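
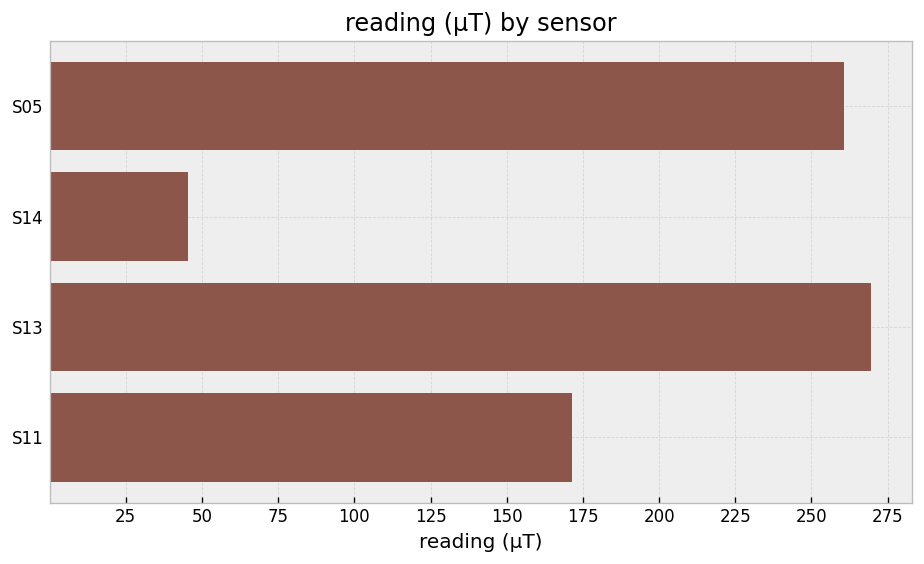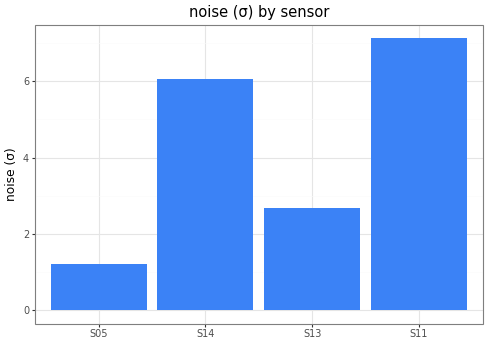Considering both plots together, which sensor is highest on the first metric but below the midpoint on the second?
Chart 2 median noise (σ) ≈ 4; below-median sensors: S05, S13. Among those, S13 has the highest reading (µT) (≈ 275).

S13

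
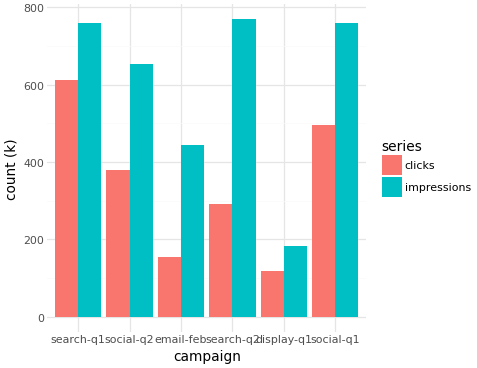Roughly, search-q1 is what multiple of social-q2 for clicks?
search-q1 ≈ 600, social-q2 ≈ 400; 600/400 ≈ 1.5.

≈ 1.5×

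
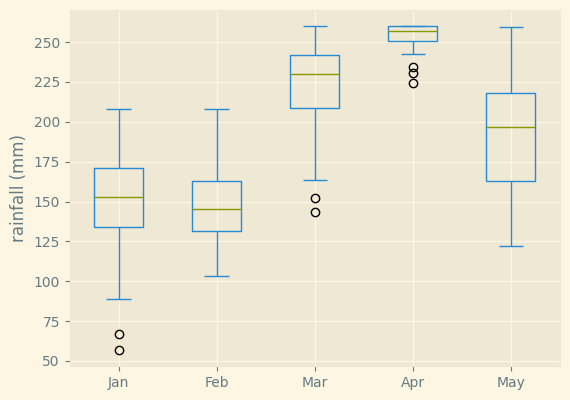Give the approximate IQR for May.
Q3 ≈ 220, Q1 ≈ 160; IQR ≈ 60.

≈ 60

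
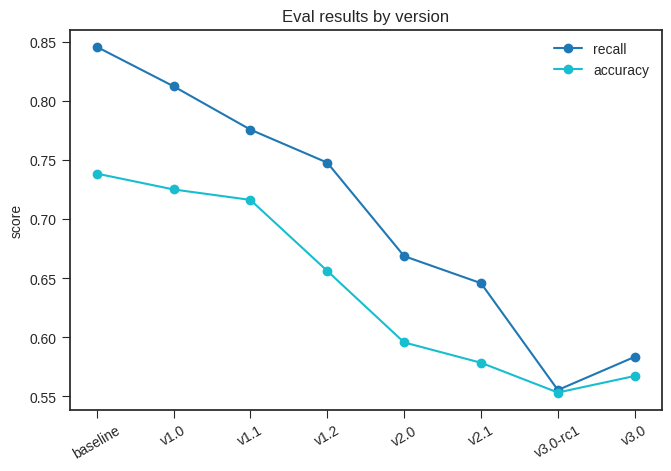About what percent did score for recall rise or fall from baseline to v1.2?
≈ -11.8%

baseline ≈ 0.85, v1.2 ≈ 0.75; (0.75 − 0.85) / 0.85 ≈ -11.8%.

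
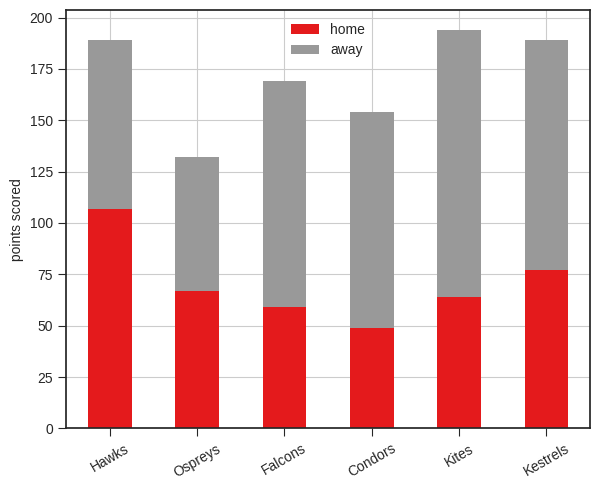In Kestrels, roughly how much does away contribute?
away top ≈ 180, bottom ≈ 80; segment ≈ 100.

≈ 100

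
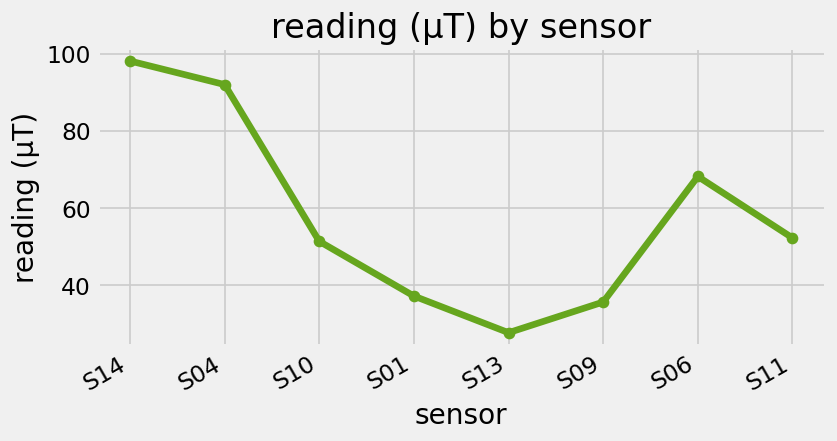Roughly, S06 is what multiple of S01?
≈ 1.75×

S06 ≈ 70, S01 ≈ 40; 70/40 ≈ 1.75.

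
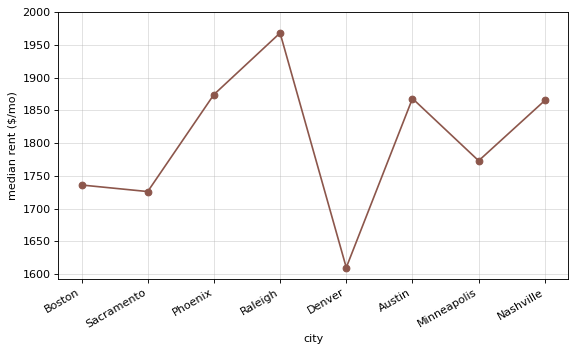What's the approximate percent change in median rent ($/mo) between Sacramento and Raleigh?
≈ +11.4%

Sacramento ≈ 1750, Raleigh ≈ 1950; (1950 − 1750) / 1750 ≈ +11.4%.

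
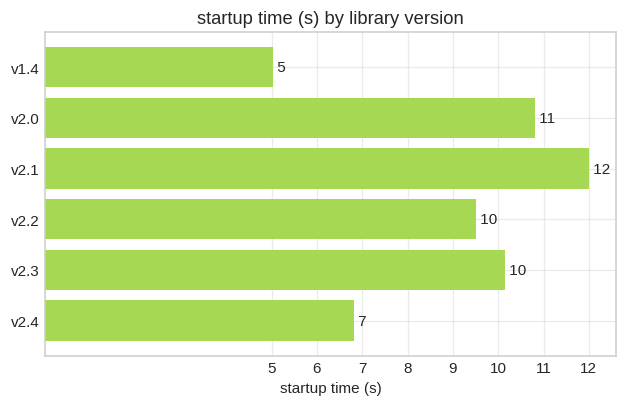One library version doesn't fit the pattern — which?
v1.4 ≈ 5; the rest sit between ≈ 7 and ≈ 12.

v1.4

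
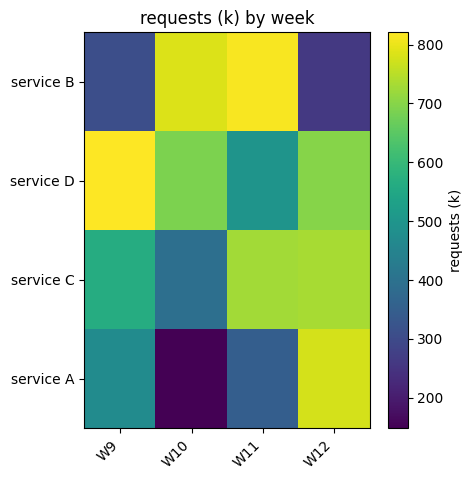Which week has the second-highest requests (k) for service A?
Top 3 for service A: W12 ≈ 800, W9 ≈ 500, W11 ≈ 400.

W9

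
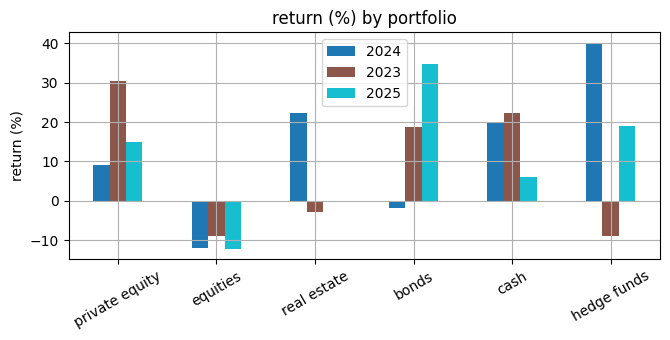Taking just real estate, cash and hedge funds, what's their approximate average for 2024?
≈ 27

(20 + 20 + 40) / 3 ≈ 27.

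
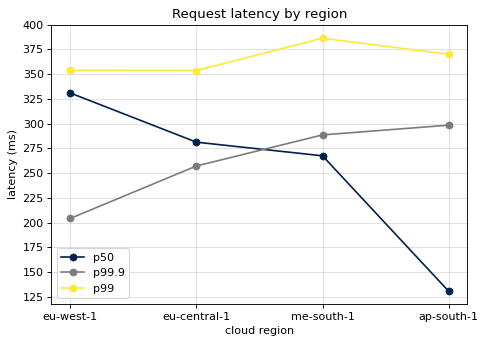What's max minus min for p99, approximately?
Max me-south-1 ≈ 375, min eu-central-1 ≈ 350; range ≈ 25.

≈ 25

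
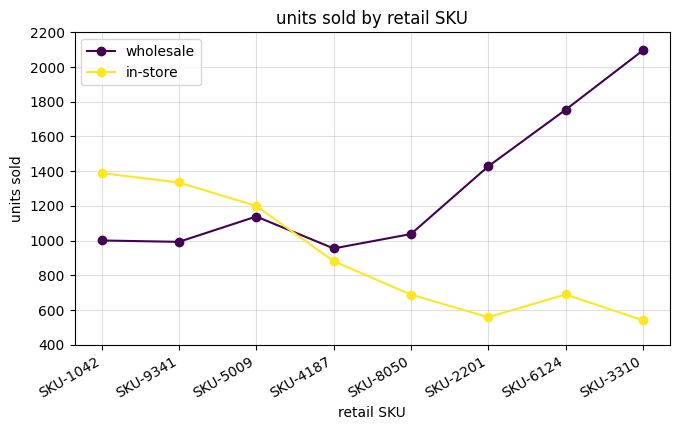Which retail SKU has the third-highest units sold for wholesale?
Top 4 for wholesale: SKU-3310 ≈ 2000, SKU-6124 ≈ 1800, SKU-2201 ≈ 1400, SKU-5009 ≈ 1200.

SKU-2201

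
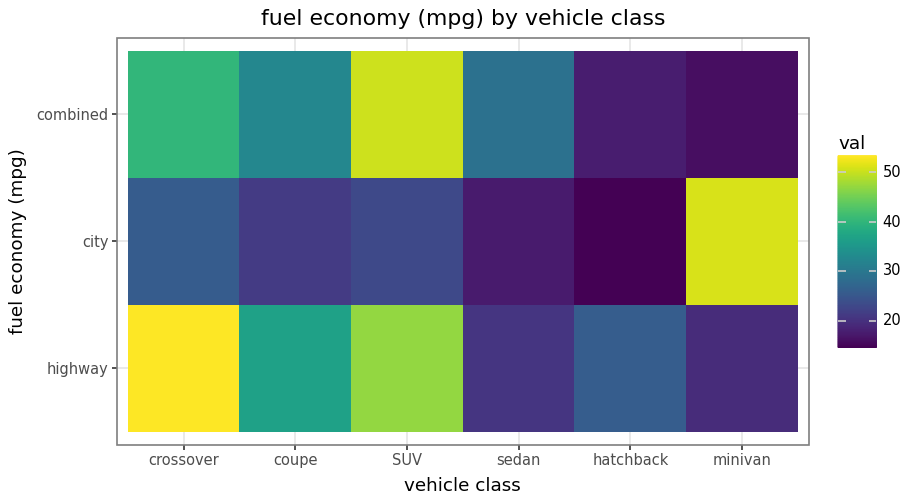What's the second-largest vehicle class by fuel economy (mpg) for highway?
SUV

Top 3 for highway: crossover ≈ 55, SUV ≈ 45, coupe ≈ 35.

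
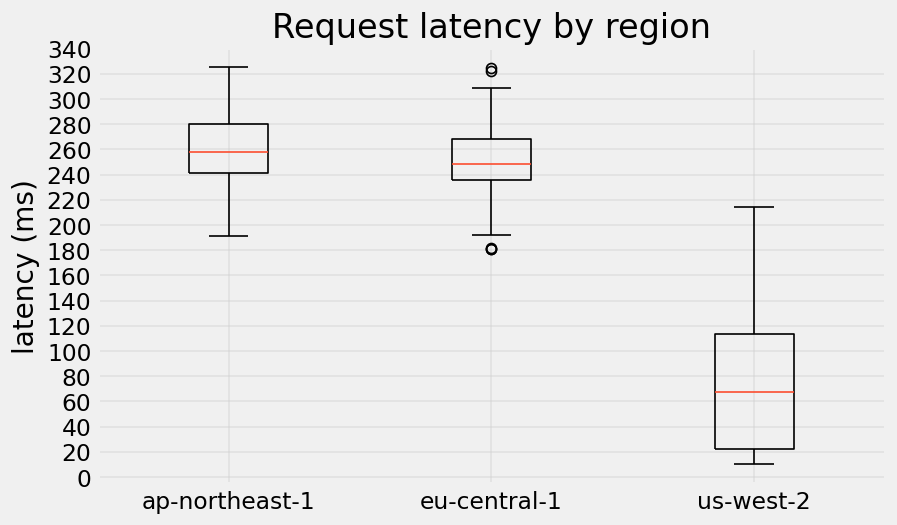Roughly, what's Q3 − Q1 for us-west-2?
Q3 ≈ 120, Q1 ≈ 20; IQR ≈ 100.

≈ 100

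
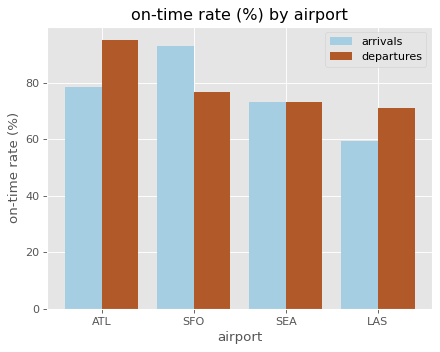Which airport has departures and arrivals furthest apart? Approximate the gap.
ATL, ≈ 20 %

ATL: departures ≈ 100, arrivals ≈ 80 → gap ≈ 20. Next-largest (SFO) is only ≈ 10.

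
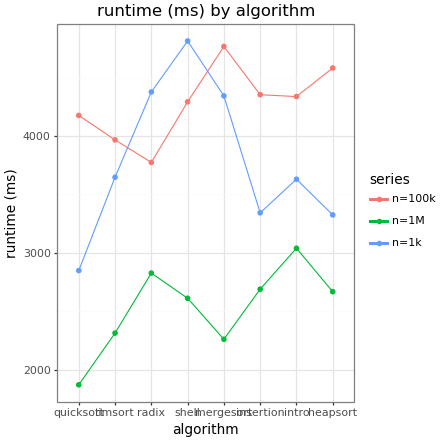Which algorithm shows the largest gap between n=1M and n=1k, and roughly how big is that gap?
shell: n=1M ≈ 2500, n=1k ≈ 5000 → gap ≈ 2500. Next-largest (mergesort) is only ≈ 2000.

shell, ≈ 2500 ms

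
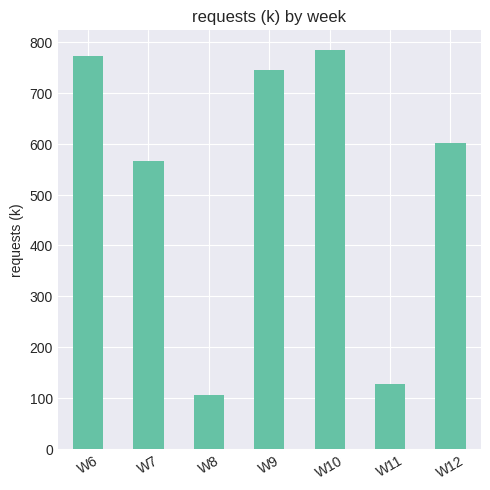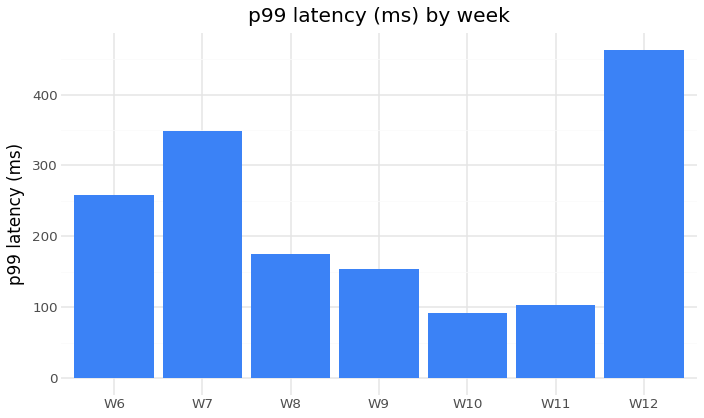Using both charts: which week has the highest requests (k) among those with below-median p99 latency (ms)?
Chart 2 median p99 latency (ms) ≈ 150; below-median weeks: W9, W10, W11. Among those, W10 has the highest requests (k) (≈ 800).

W10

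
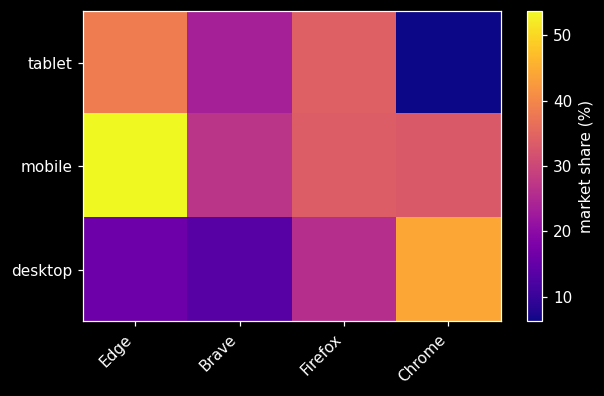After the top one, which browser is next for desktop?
Firefox

Top 3 for desktop: Chrome ≈ 45, Firefox ≈ 25, Edge ≈ 15.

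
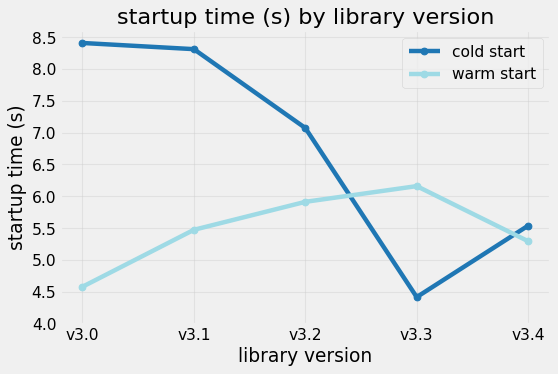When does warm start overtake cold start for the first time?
v3.3

v3.2: warm start ≈ 6.0 vs cold start ≈ 7.0 (not yet); v3.3: warm start ≈ 6.0 vs cold start ≈ 4.5 (first crossover).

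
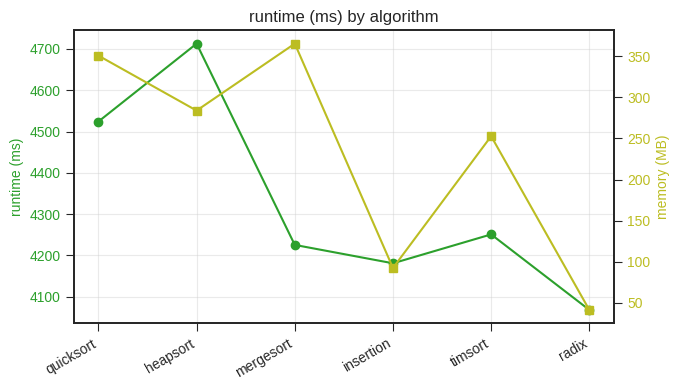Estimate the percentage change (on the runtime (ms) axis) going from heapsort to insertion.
≈ -10.6%

heapsort ≈ 4700, insertion ≈ 4200; (4200 − 4700) / 4700 ≈ -10.6%.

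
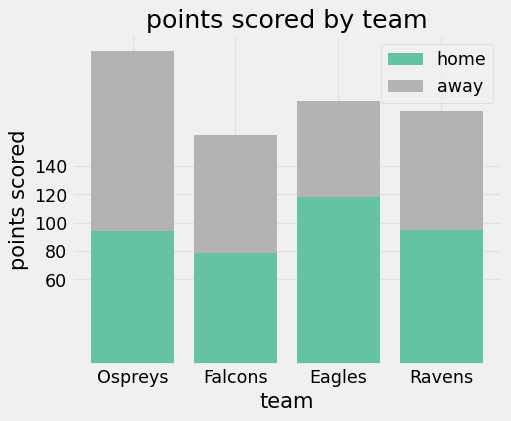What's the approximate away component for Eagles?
≈ 60

away top ≈ 180, bottom ≈ 120; segment ≈ 60.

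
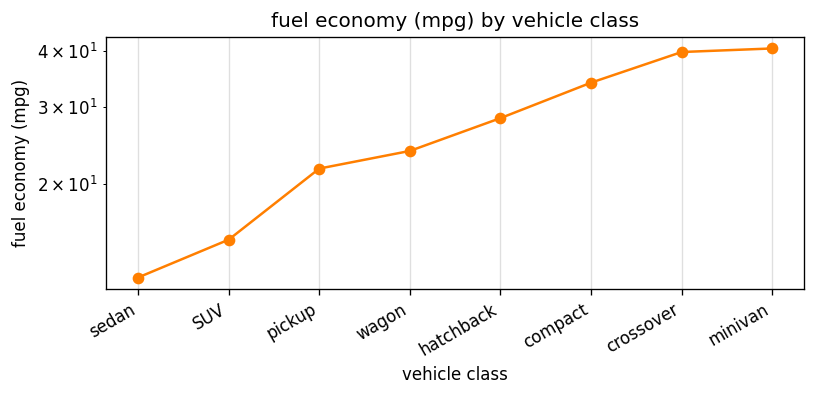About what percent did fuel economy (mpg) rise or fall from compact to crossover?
≈ +14.3%

compact ≈ 35, crossover ≈ 40; (40 − 35) / 35 ≈ +14.3%.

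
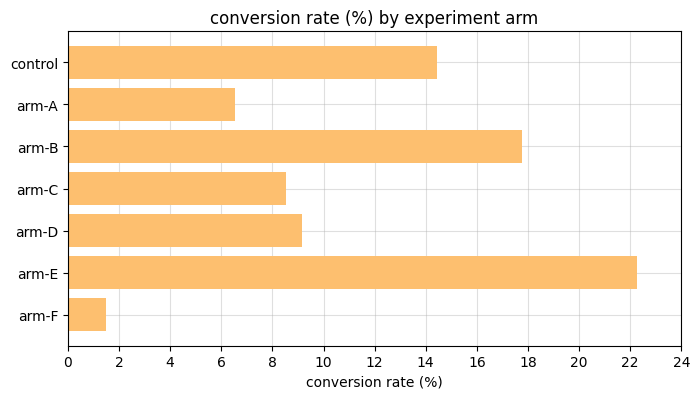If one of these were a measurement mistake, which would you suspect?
arm-E

arm-E ≈ 22; the rest sit between ≈ 2 and ≈ 18.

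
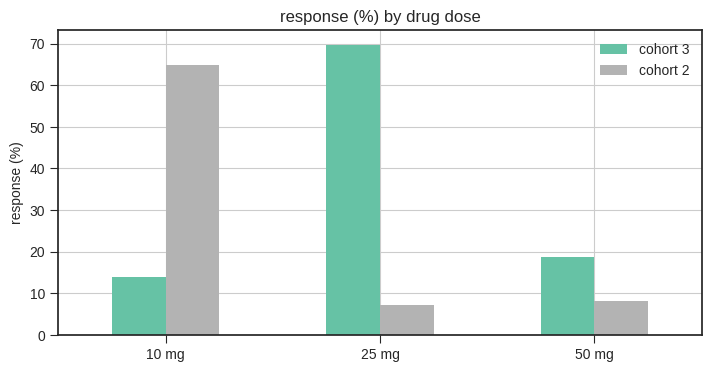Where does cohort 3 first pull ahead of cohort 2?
10 mg: cohort 3 ≈ 10 vs cohort 2 ≈ 60 (not yet); 25 mg: cohort 3 ≈ 70 vs cohort 2 ≈ 10 (first crossover).

25 mg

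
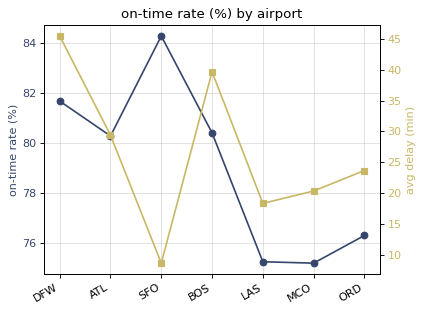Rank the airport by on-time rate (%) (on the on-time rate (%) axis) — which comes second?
DFW

Top 3 (on the on-time rate (%) axis): SFO ≈ 84, DFW ≈ 82, BOS ≈ 80.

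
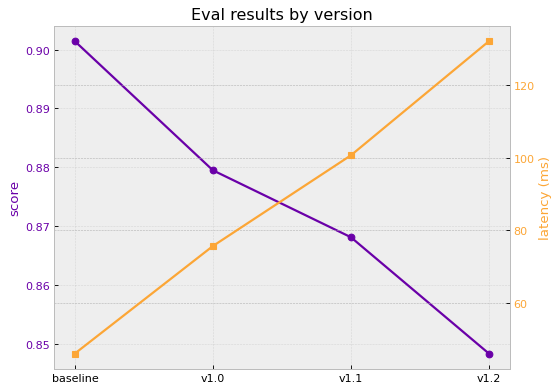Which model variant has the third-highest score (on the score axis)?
v1.1

Top 4 (on the score axis): baseline ≈ 0.90, v1.0 ≈ 0.88, v1.1 ≈ 0.87, v1.2 ≈ 0.85.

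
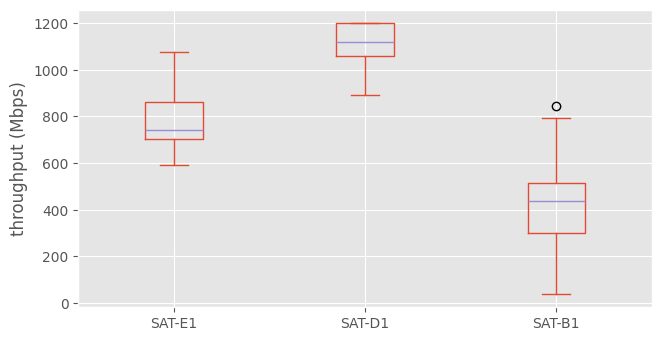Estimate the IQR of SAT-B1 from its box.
≈ 200

Q3 ≈ 500, Q1 ≈ 300; IQR ≈ 200.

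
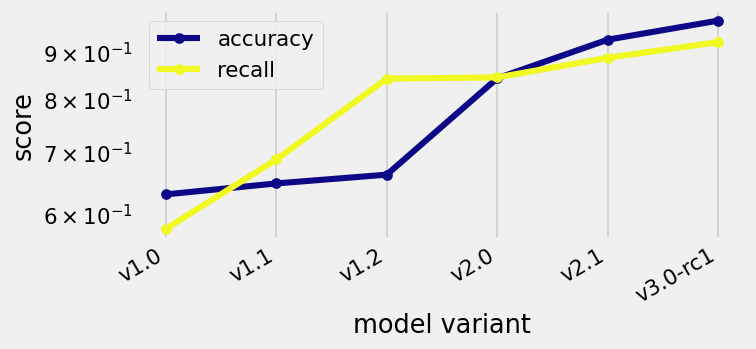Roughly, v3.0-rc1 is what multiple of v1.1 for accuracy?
≈ 1.46×

v3.0-rc1 ≈ 0.95, v1.1 ≈ 0.65; 0.95/0.65 ≈ 1.46.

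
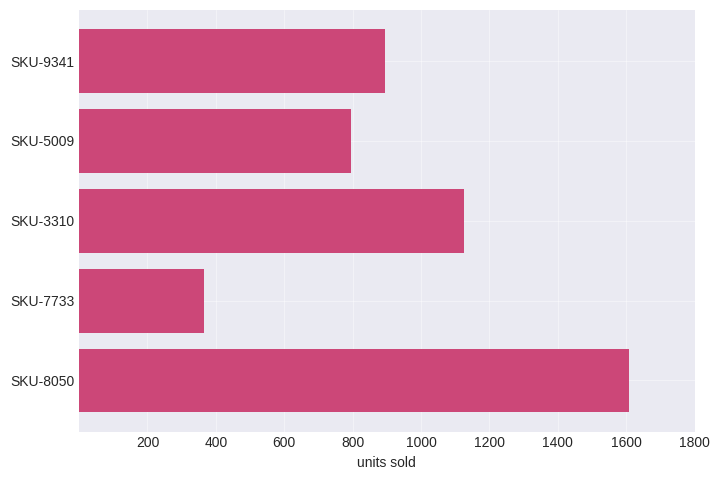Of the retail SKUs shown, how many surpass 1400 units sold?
Above 1400: SKU-8050.

1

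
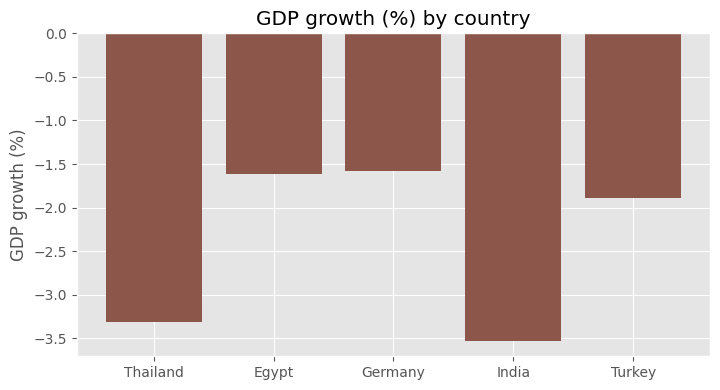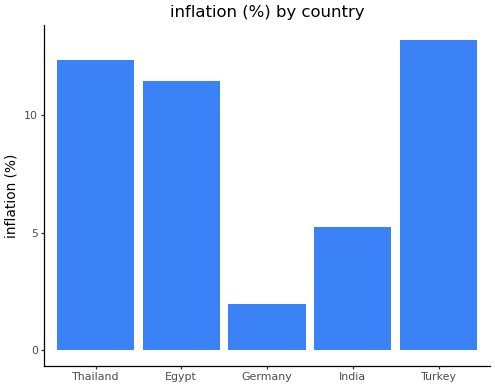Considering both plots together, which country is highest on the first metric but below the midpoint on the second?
Germany

Chart 2 median inflation (%) ≈ 12; below-median countries: Germany, India. Among those, Germany has the highest GDP growth (%) (≈ -2).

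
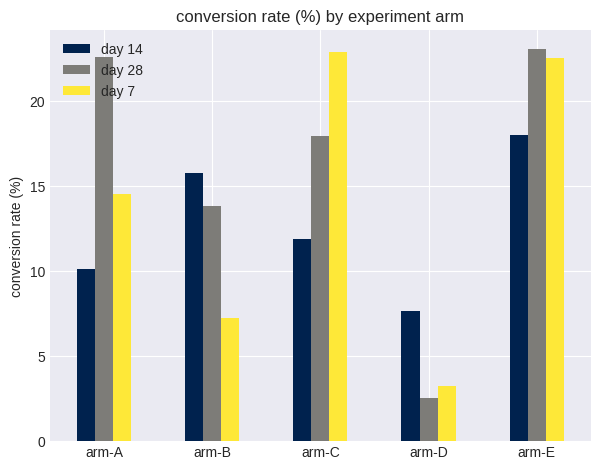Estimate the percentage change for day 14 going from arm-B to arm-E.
arm-B ≈ 16, arm-E ≈ 18; (18 − 16) / 16 ≈ +12.5%.

≈ +12.5%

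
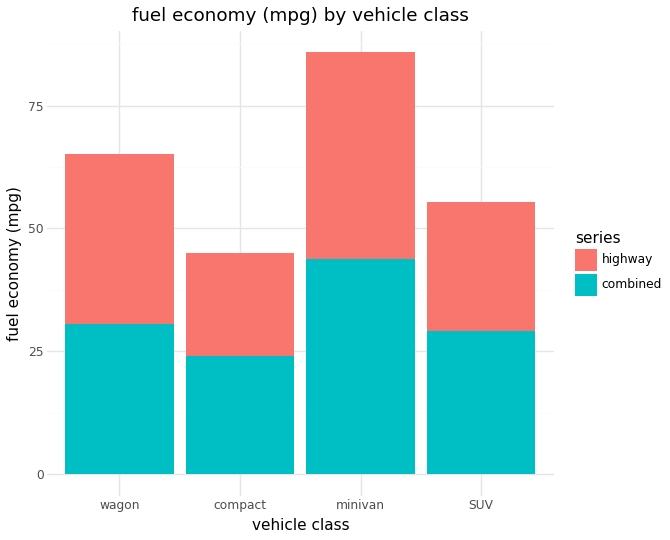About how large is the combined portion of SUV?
≈ 30

combined top ≈ 30, bottom ≈ 0; segment ≈ 30.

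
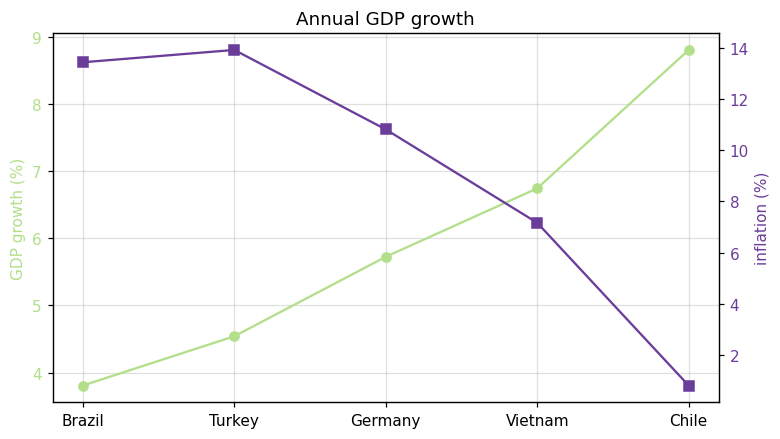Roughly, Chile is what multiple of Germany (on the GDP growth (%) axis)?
Chile ≈ 9.0, Germany ≈ 5.5; 9.0/5.5 ≈ 1.64.

≈ 1.64×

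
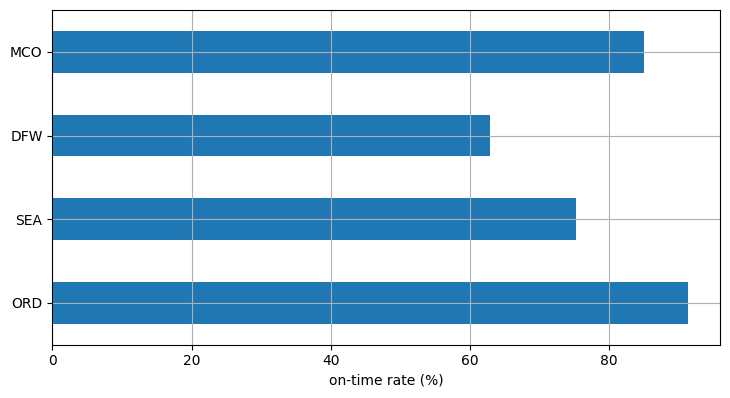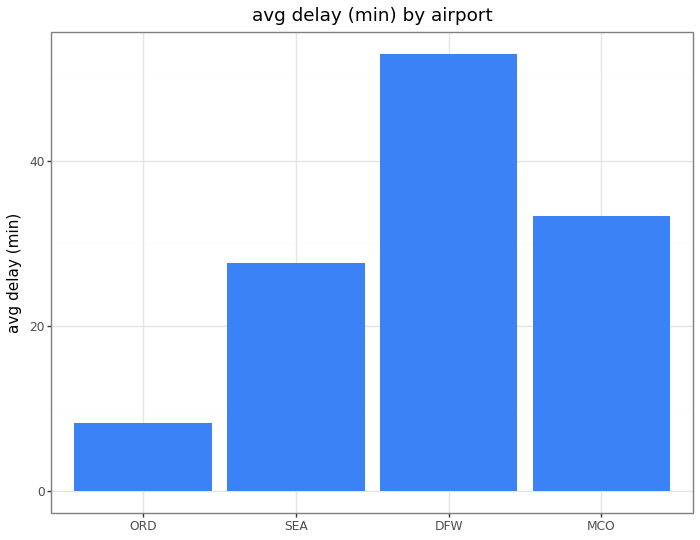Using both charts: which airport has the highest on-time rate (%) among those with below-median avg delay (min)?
Chart 2 median avg delay (min) ≈ 30; below-median airports: ORD, SEA. Among those, ORD has the highest on-time rate (%) (≈ 90).

ORD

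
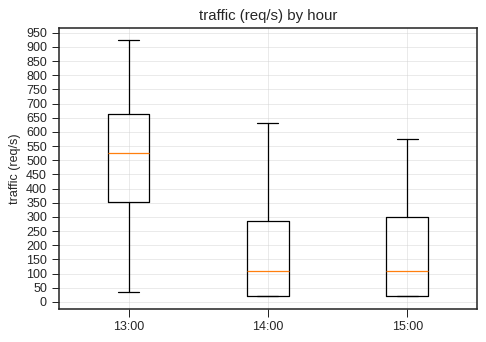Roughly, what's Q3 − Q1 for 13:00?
Q3 ≈ 650, Q1 ≈ 350; IQR ≈ 300.

≈ 300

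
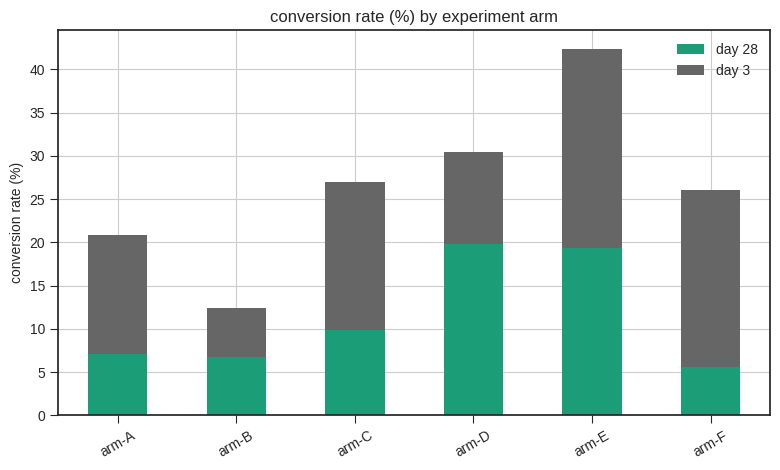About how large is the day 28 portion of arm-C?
day 28 top ≈ 10, bottom ≈ 0; segment ≈ 10.

≈ 10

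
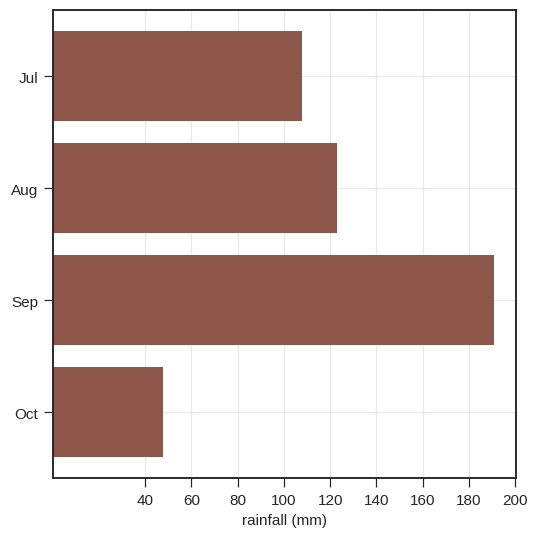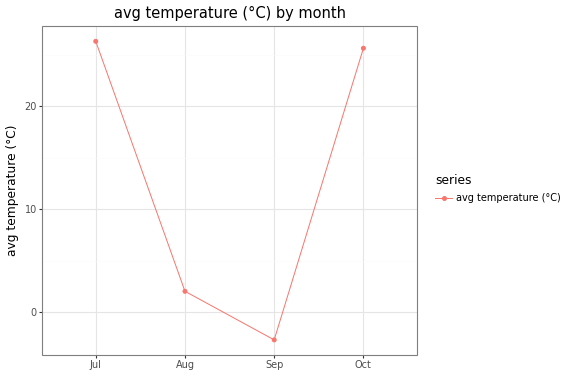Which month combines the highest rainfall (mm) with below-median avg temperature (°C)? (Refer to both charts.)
Sep

Chart 2 median avg temperature (°C) ≈ 15; below-median months: Aug, Sep. Among those, Sep has the highest rainfall (mm) (≈ 200).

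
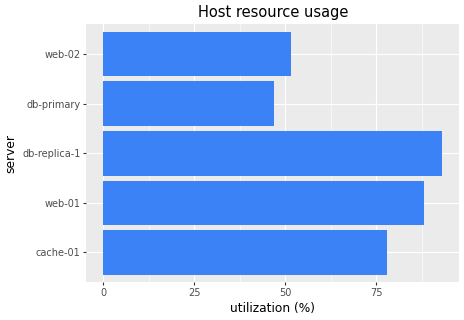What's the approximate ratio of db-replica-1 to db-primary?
≈ 1.8×

db-replica-1 ≈ 90, db-primary ≈ 50; 90/50 ≈ 1.8.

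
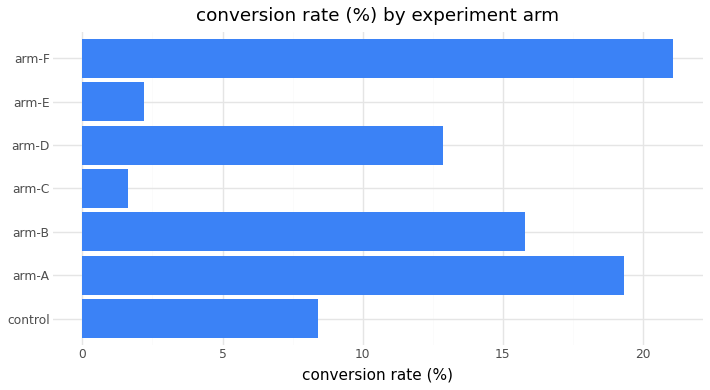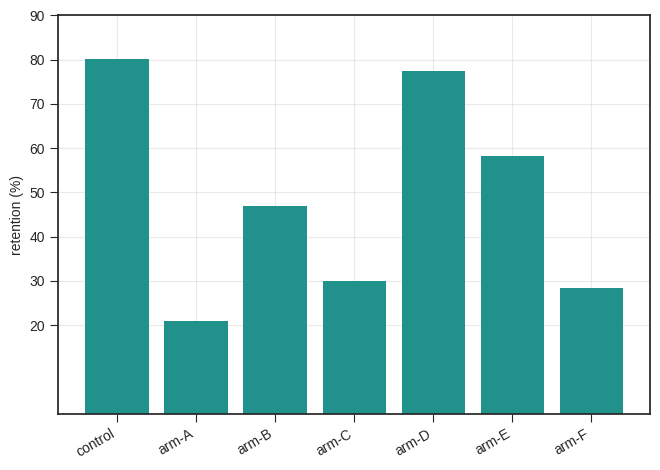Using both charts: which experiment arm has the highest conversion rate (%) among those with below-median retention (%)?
Chart 2 median retention (%) ≈ 50; below-median experiment arms: arm-A, arm-C, arm-F. Among those, arm-F has the highest conversion rate (%) (≈ 22).

arm-F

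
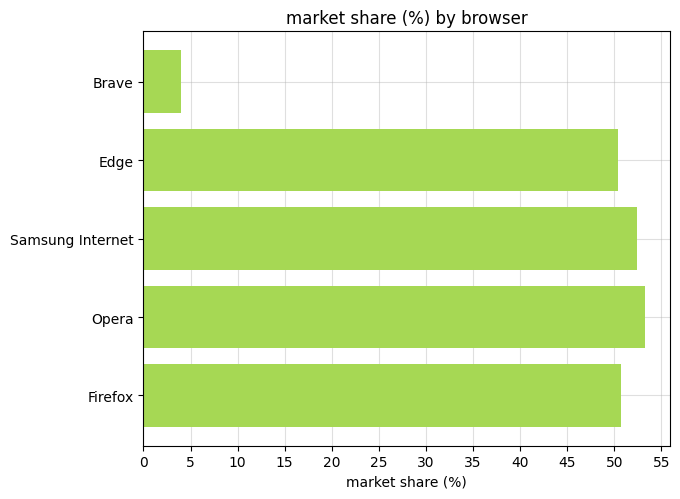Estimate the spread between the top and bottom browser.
Max Opera ≈ 55, min Brave ≈ 5; range ≈ 50.

≈ 50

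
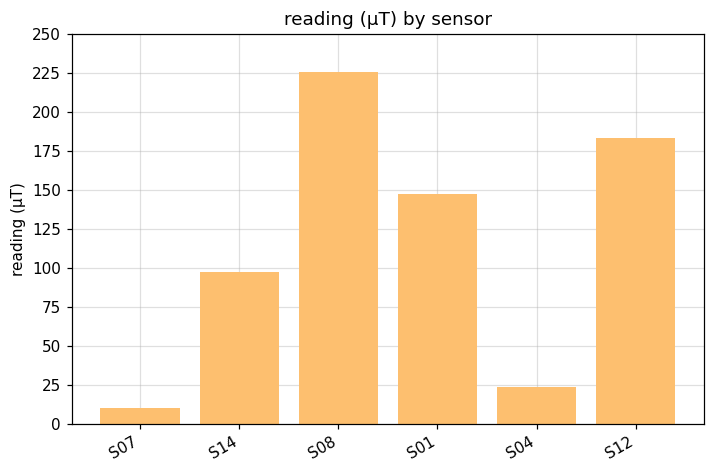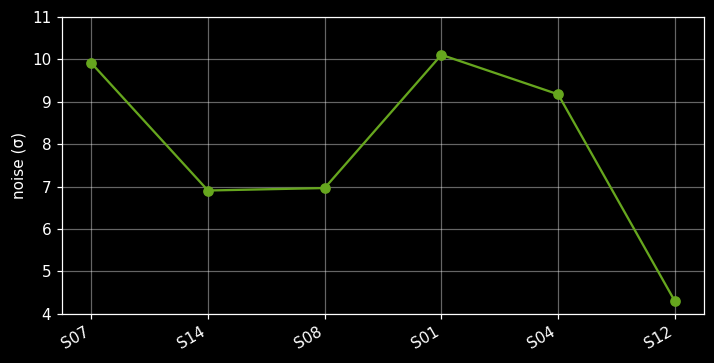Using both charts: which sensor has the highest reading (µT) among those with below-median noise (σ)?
Chart 2 median noise (σ) ≈ 8; below-median sensors: S14, S08, S12. Among those, S08 has the highest reading (µT) (≈ 225).

S08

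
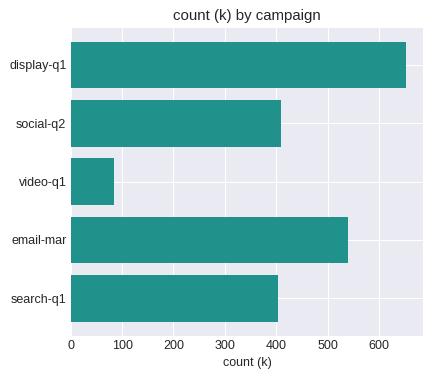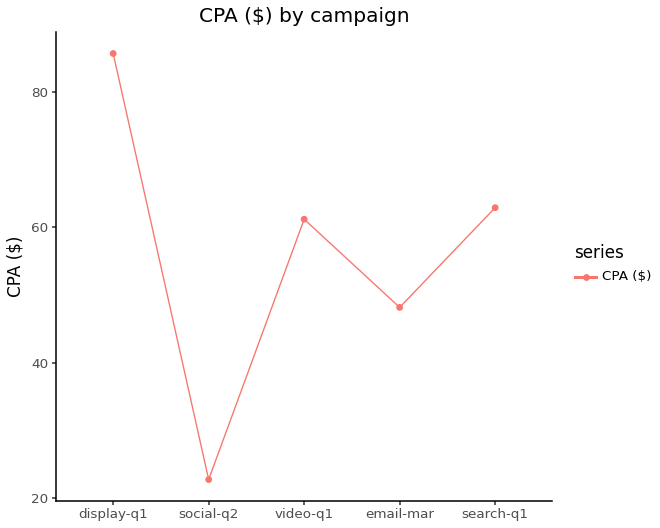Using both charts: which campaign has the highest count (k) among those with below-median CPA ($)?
Chart 2 median CPA ($) ≈ 60; below-median campaigns: social-q2, email-mar. Among those, email-mar has the highest count (k) (≈ 500).

email-mar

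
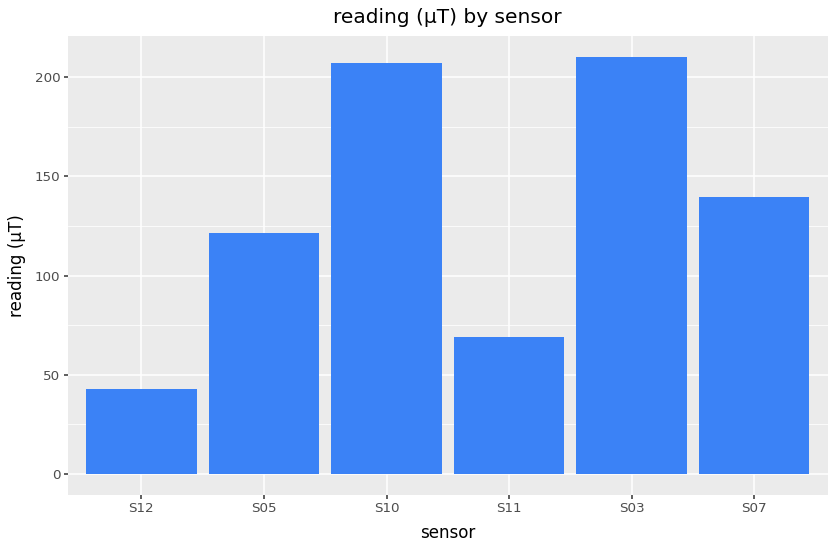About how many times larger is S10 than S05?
S10 ≈ 200, S05 ≈ 120; 200/120 ≈ 1.67.

≈ 1.67×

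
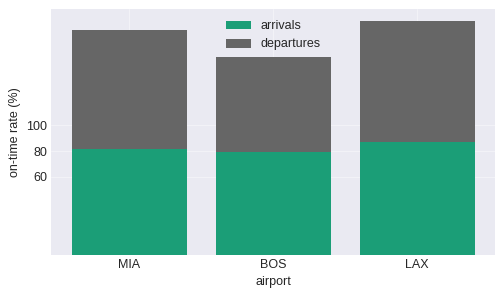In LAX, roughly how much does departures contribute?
≈ 100

departures top ≈ 180, bottom ≈ 80; segment ≈ 100.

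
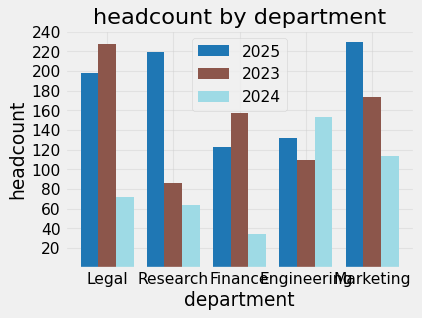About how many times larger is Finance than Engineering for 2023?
≈ 1.33×

Finance ≈ 160, Engineering ≈ 120; 160/120 ≈ 1.33.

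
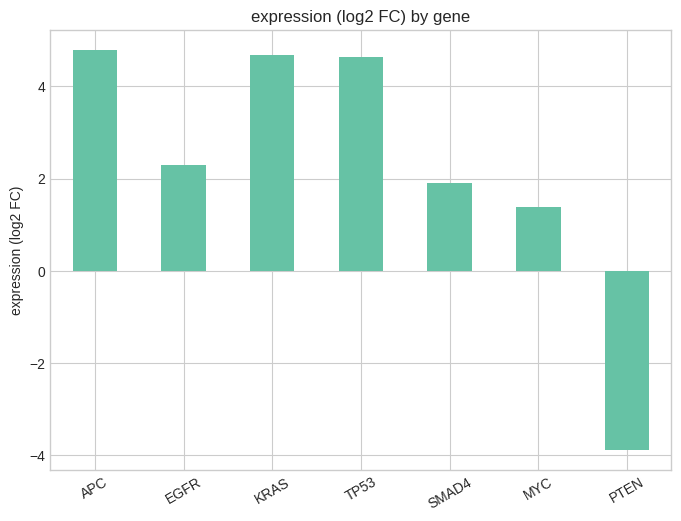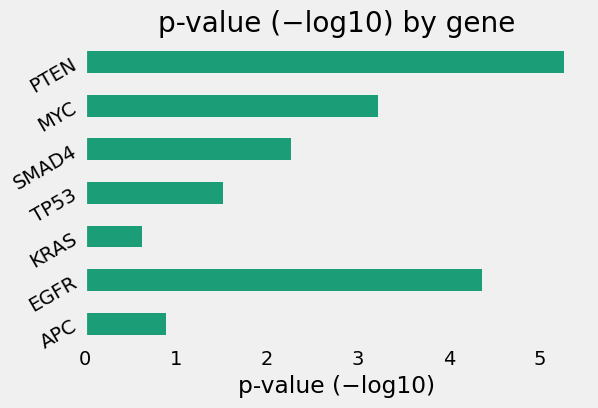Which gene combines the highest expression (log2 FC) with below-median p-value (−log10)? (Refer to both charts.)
Chart 2 median p-value (−log10) ≈ 2.5; below-median genes: APC, KRAS, TP53. Among those, APC has the highest expression (log2 FC) (≈ 5).

APC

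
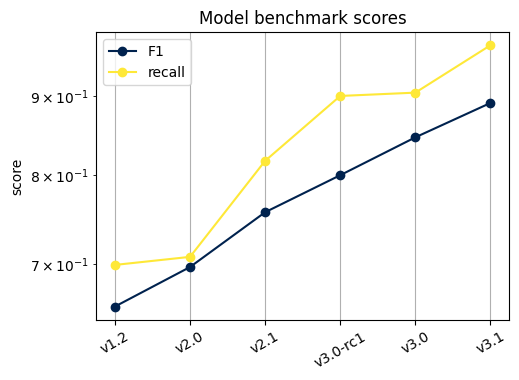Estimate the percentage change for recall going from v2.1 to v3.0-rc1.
v2.1 ≈ 0.80, v3.0-rc1 ≈ 0.90; (0.90 − 0.80) / 0.80 ≈ +12.5%.

≈ +12.5%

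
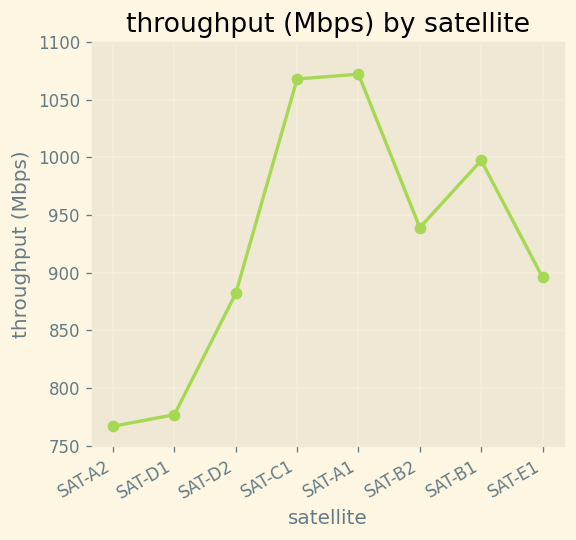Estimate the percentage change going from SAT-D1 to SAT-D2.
SAT-D1 ≈ 800, SAT-D2 ≈ 900; (900 − 800) / 800 ≈ +12.5%.

≈ +12.5%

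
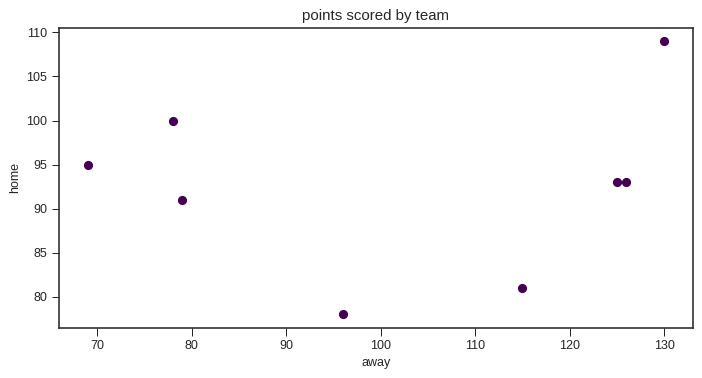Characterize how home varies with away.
Points are roughly uncorrelated; weak (|r| ≈ 0.1).

no clear correlation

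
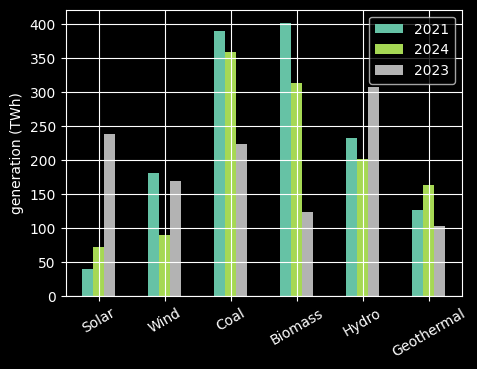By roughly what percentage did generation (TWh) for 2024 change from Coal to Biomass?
Coal ≈ 350, Biomass ≈ 300; (300 − 350) / 350 ≈ -14.3%.

≈ -14.3%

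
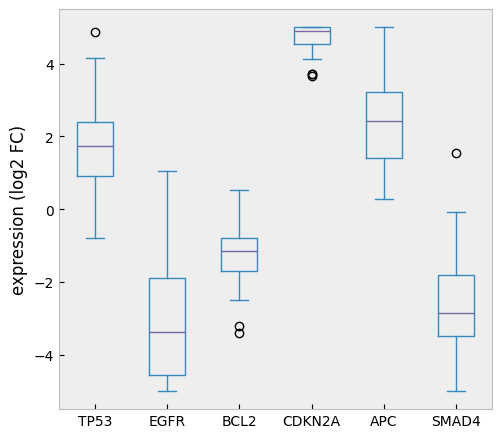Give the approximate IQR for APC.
Q3 ≈ 3, Q1 ≈ 1; IQR ≈ 2.

≈ 2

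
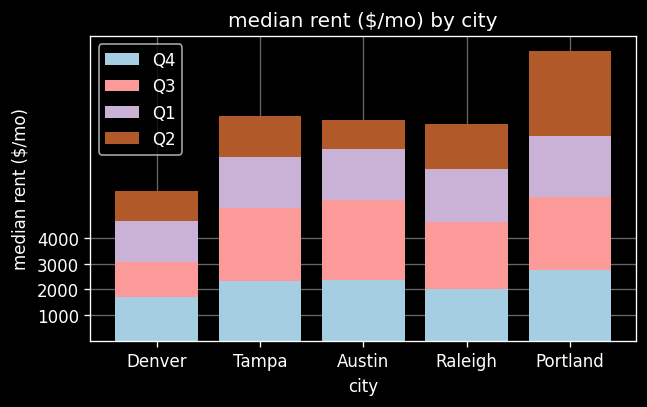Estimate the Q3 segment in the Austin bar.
Q3 top ≈ 5000, bottom ≈ 2000; segment ≈ 3000.

≈ 3000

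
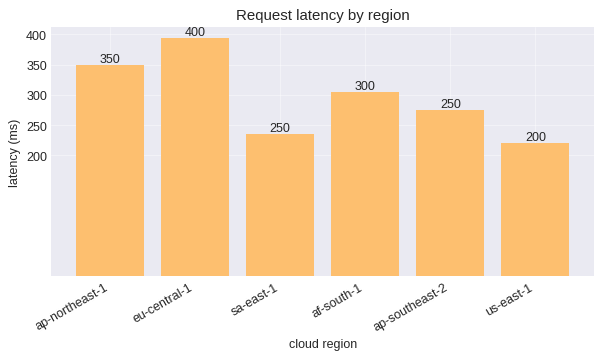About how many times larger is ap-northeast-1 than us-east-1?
ap-northeast-1 ≈ 350, us-east-1 ≈ 200; 350/200 ≈ 1.75.

≈ 1.75×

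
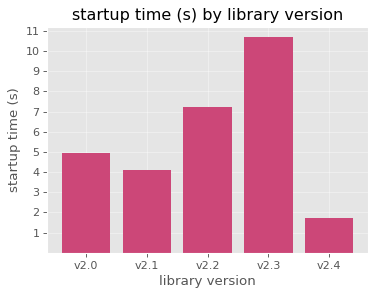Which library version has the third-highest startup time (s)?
v2.0

Top 4: v2.3 ≈ 11, v2.2 ≈ 7, v2.0 ≈ 5, v2.1 ≈ 4.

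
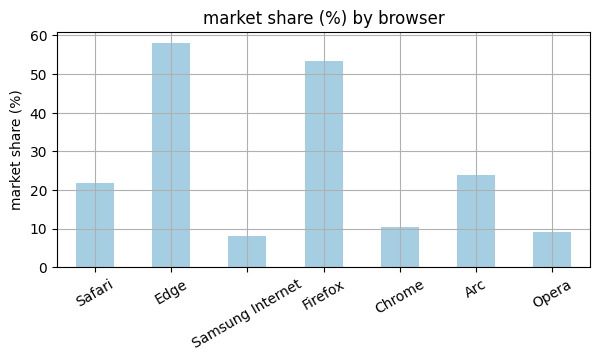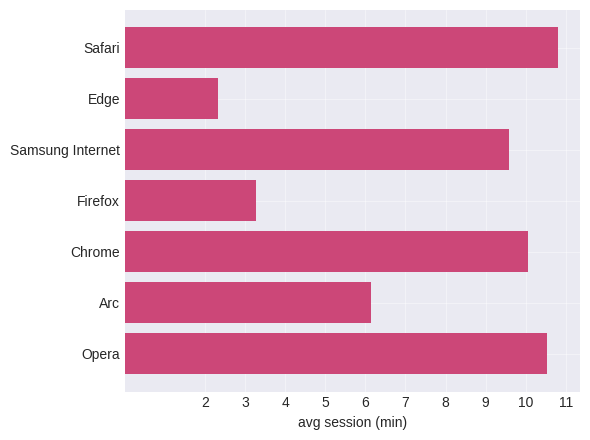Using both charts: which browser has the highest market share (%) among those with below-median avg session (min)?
Edge

Chart 2 median avg session (min) ≈ 10; below-median browsers: Edge, Firefox, Arc. Among those, Edge has the highest market share (%) (≈ 60).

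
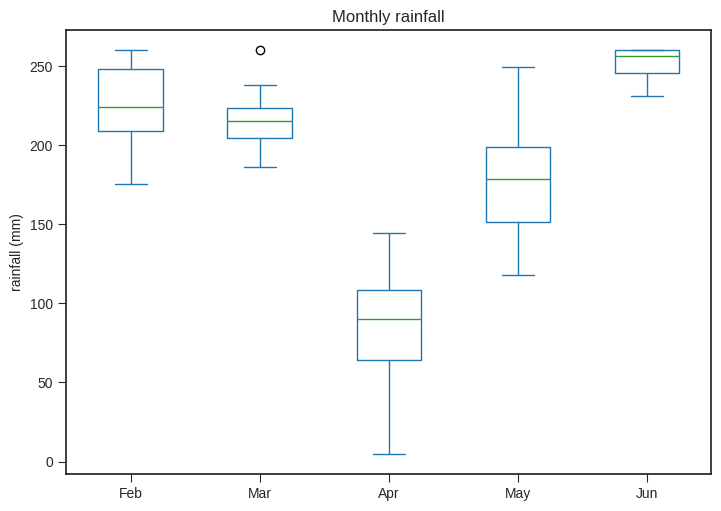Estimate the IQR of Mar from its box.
≈ 20

Q3 ≈ 220, Q1 ≈ 200; IQR ≈ 20.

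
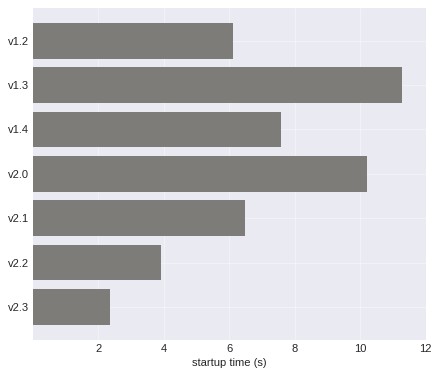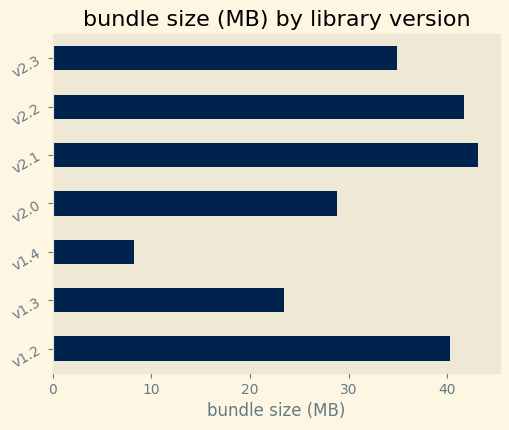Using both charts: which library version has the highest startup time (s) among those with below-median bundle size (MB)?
v1.3

Chart 2 median bundle size (MB) ≈ 35; below-median library versions: v1.3, v1.4, v2.0. Among those, v1.3 has the highest startup time (s) (≈ 12).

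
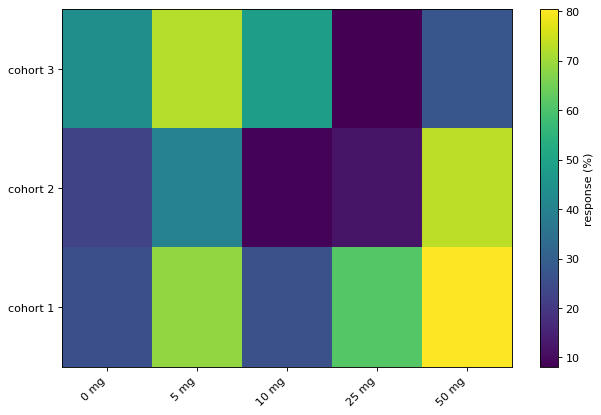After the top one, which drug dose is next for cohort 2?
5 mg

Top 3 for cohort 2: 50 mg ≈ 70, 5 mg ≈ 40, 0 mg ≈ 20.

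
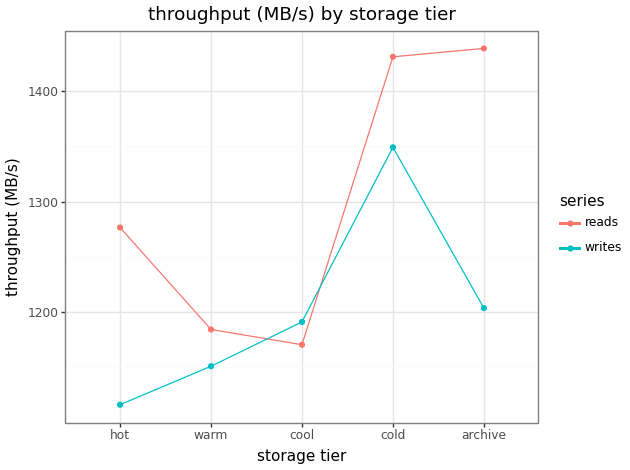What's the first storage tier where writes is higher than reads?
warm: writes ≈ 1150 vs reads ≈ 1200 (not yet); cool: writes ≈ 1200 vs reads ≈ 1150 (first crossover).

cool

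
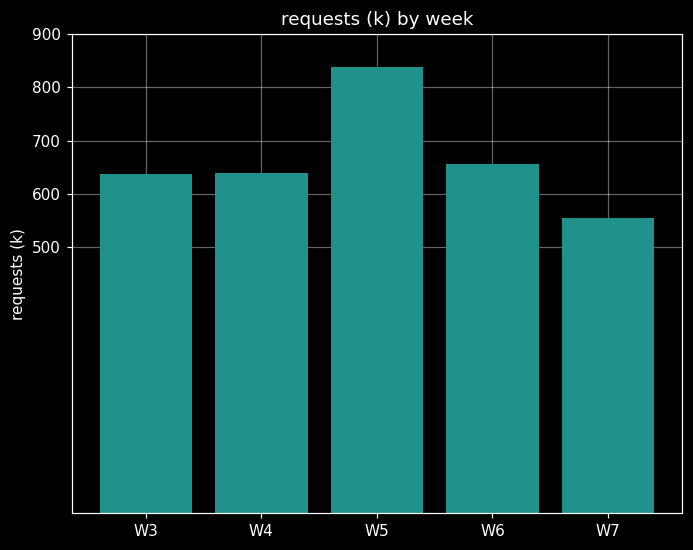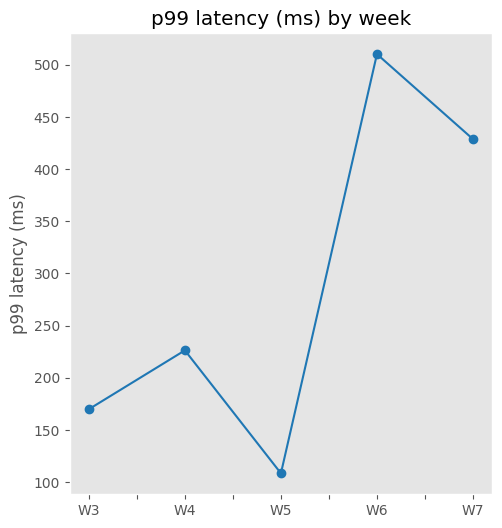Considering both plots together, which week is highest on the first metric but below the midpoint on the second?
W5

Chart 2 median p99 latency (ms) ≈ 250; below-median weeks: W3, W5. Among those, W5 has the highest requests (k) (≈ 800).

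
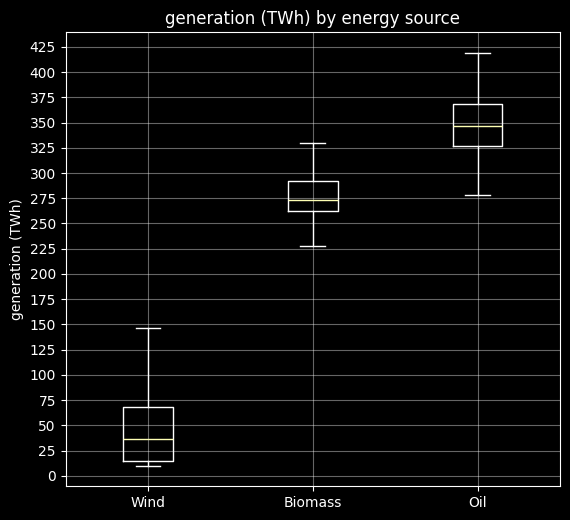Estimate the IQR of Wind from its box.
≈ 50

Q3 ≈ 75, Q1 ≈ 25; IQR ≈ 50.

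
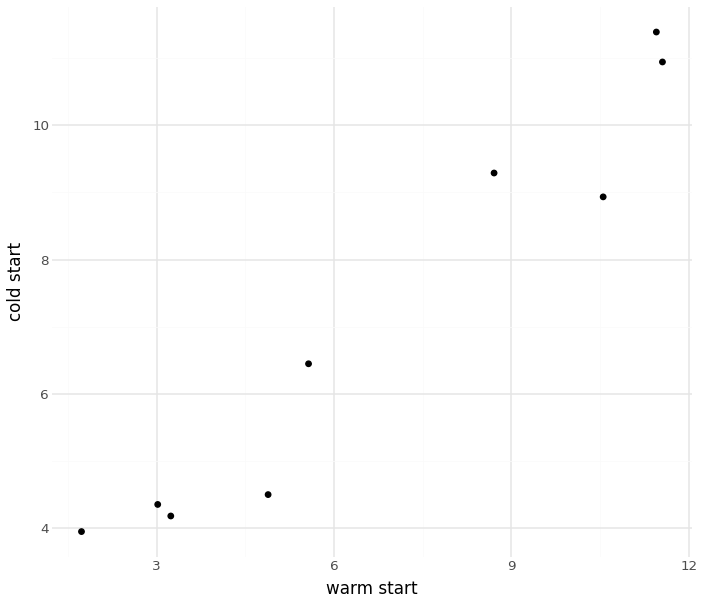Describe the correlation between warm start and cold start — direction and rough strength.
Points are positively correlated; strong (|r| ≈ 1.0).

positive, strong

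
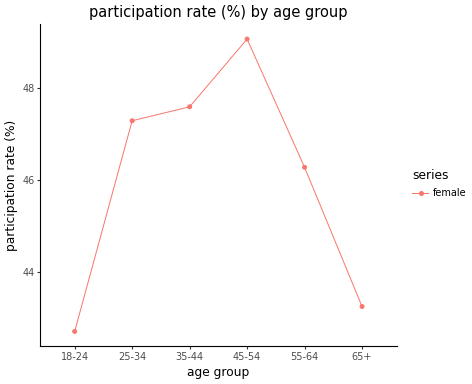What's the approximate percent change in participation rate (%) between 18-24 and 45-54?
18-24 ≈ 43, 45-54 ≈ 49; (49 − 43) / 43 ≈ +14%.

≈ +14%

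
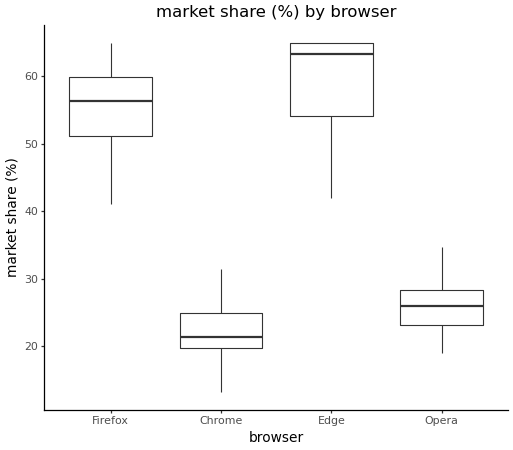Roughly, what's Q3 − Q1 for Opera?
Q3 ≈ 30, Q1 ≈ 25; IQR ≈ 5.

≈ 5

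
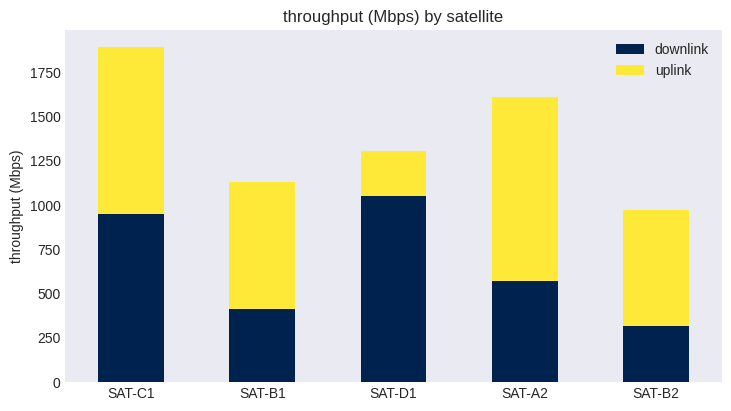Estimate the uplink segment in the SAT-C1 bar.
uplink top ≈ 1800, bottom ≈ 1000; segment ≈ 800.

≈ 800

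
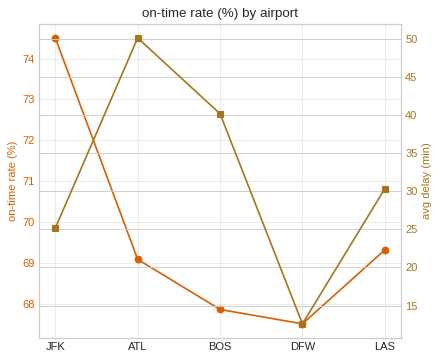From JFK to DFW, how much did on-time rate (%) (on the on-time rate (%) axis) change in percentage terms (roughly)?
JFK ≈ 75, DFW ≈ 68; (68 − 75) / 75 ≈ -9.3%.

≈ -9.3%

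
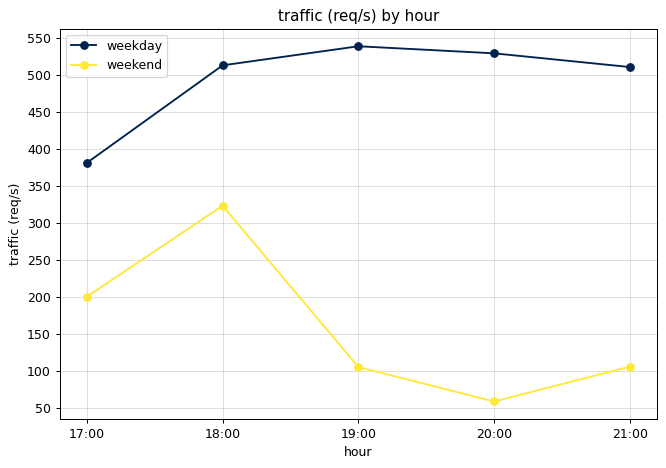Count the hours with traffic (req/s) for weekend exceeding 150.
Above 150: 17:00, 18:00.

2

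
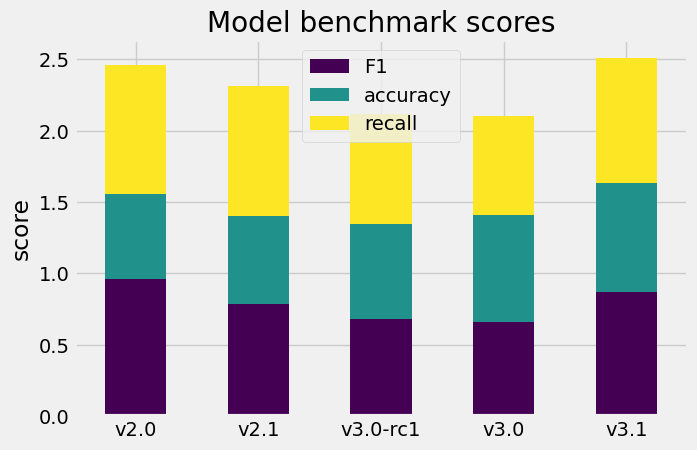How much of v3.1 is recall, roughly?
≈ 1.0

recall top ≈ 2.5, bottom ≈ 1.5; segment ≈ 1.0.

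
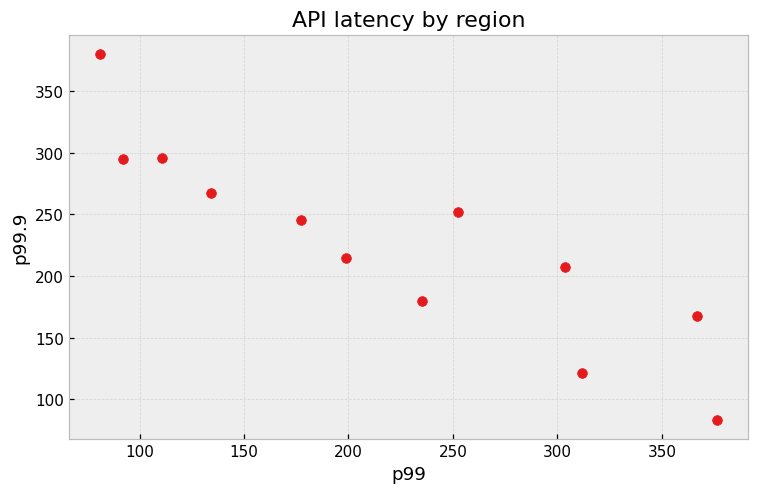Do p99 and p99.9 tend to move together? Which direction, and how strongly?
negative, strong

Points are negatively correlated; strong (|r| ≈ 0.9).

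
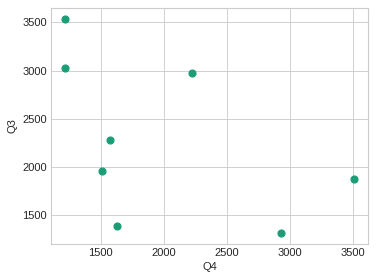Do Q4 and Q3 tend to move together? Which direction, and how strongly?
Points are negatively correlated; moderate (|r| ≈ 0.5).

negative, moderate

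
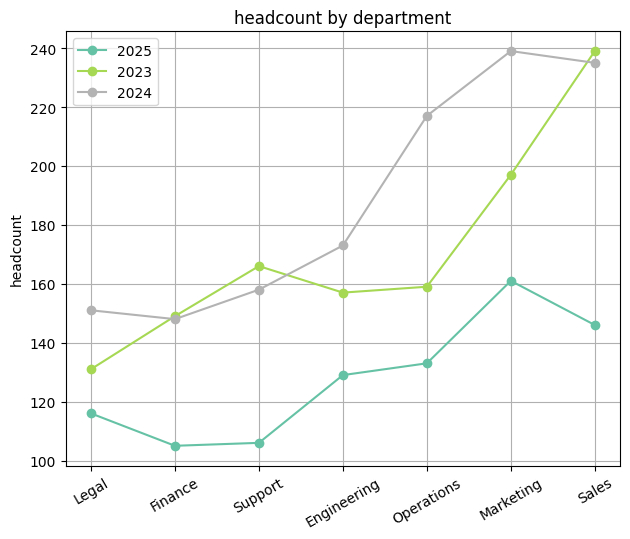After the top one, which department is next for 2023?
Top 3 for 2023: Sales ≈ 240, Marketing ≈ 200, Support ≈ 160.

Marketing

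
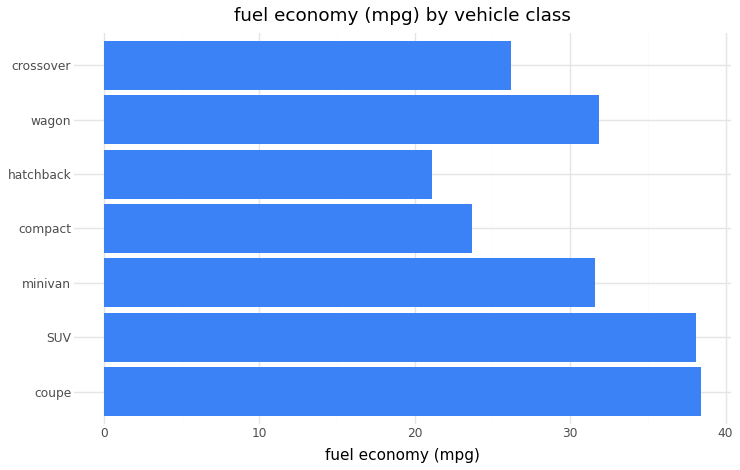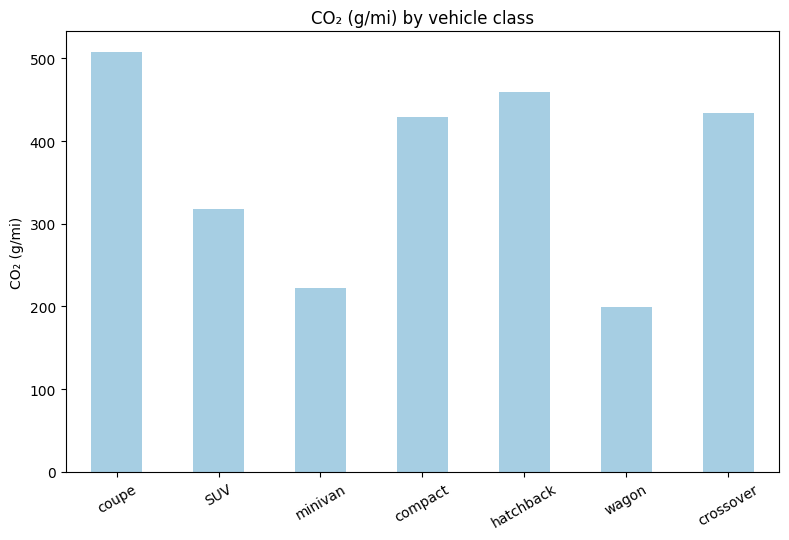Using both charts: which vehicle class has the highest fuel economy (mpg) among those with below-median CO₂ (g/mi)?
SUV

Chart 2 median CO₂ (g/mi) ≈ 450; below-median vehicle classes: SUV, minivan, wagon. Among those, SUV has the highest fuel economy (mpg) (≈ 40).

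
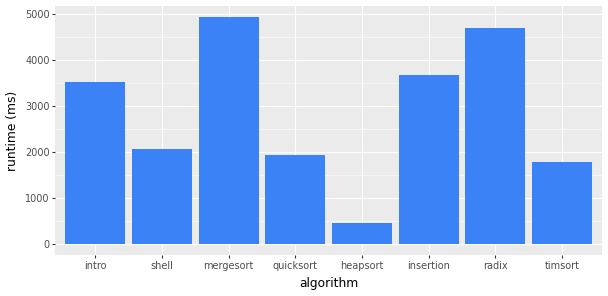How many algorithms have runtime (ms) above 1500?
Above 1500: intro, shell, mergesort, quicksort, insertion, radix, timsort.

7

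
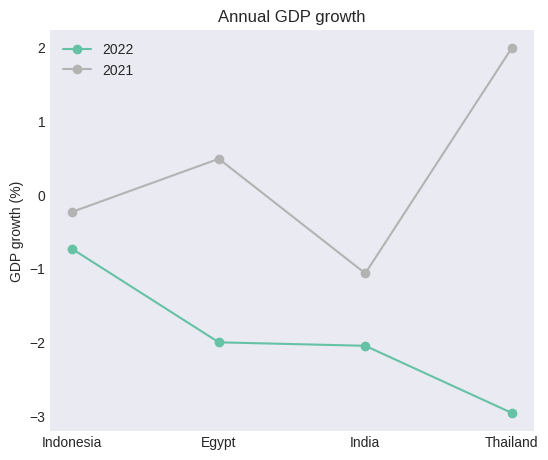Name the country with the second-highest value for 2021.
Top 3 for 2021: Thailand ≈ 2.0, Egypt ≈ 0.5, Indonesia ≈ 0.0.

Egypt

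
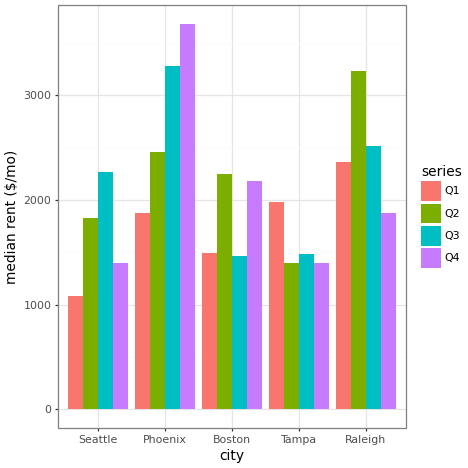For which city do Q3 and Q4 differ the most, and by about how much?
Seattle, ≈ 1000 $/mo

Seattle: Q3 ≈ 2500, Q4 ≈ 1500 → gap ≈ 1000. Next-largest (Boston) is only ≈ 500.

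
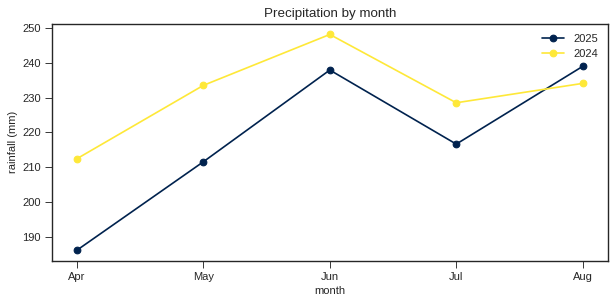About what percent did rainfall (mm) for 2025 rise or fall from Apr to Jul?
Apr ≈ 190, Jul ≈ 220; (220 − 190) / 190 ≈ +15.8%.

≈ +15.8%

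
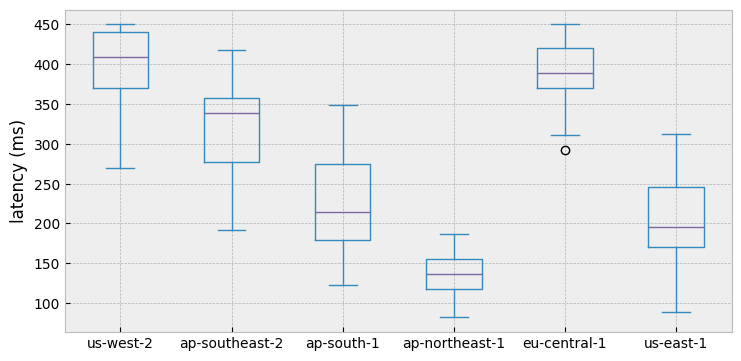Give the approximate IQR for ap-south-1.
≈ 100

Q3 ≈ 275, Q1 ≈ 175; IQR ≈ 100.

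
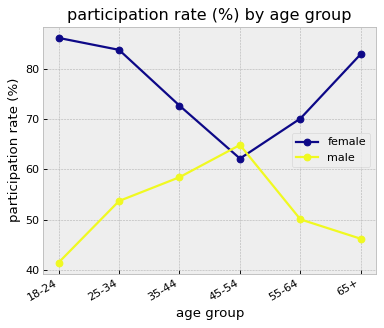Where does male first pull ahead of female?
35-44: male ≈ 60 vs female ≈ 75 (not yet); 45-54: male ≈ 65 vs female ≈ 60 (first crossover).

45-54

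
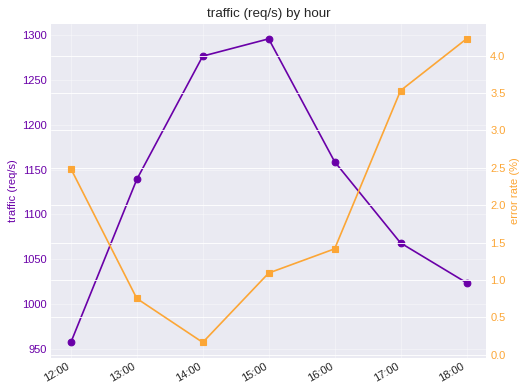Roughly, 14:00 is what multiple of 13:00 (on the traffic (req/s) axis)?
≈ 1.13×

14:00 ≈ 1300, 13:00 ≈ 1150; 1300/1150 ≈ 1.13.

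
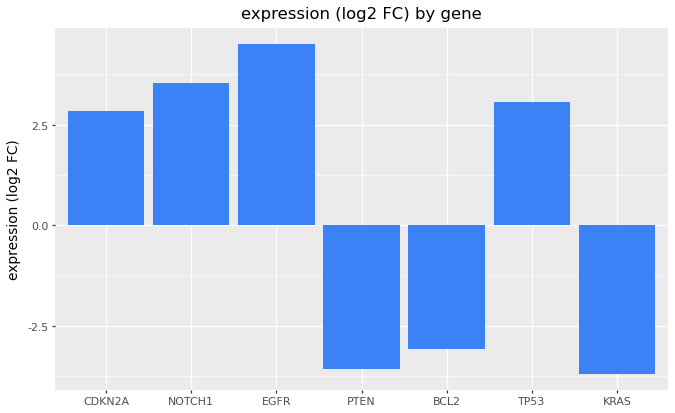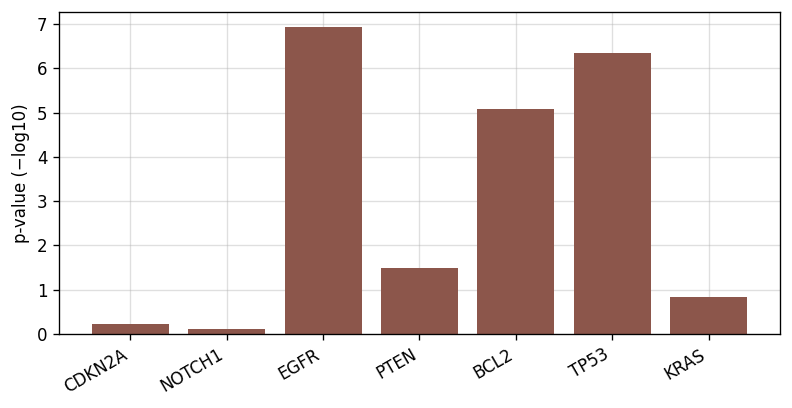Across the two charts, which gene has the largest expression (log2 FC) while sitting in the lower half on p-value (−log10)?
NOTCH1

Chart 2 median p-value (−log10) ≈ 1; below-median genes: CDKN2A, NOTCH1, KRAS. Among those, NOTCH1 has the highest expression (log2 FC) (≈ 3.5).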